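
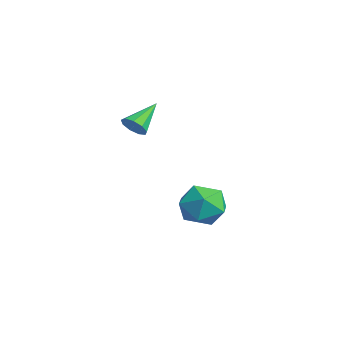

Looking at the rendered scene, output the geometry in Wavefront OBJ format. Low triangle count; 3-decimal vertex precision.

v 1.431 -0.748 -2.472
v 2.064 0.063 -2.044
v 2.316 -1.963 -1.476
v 2.949 -1.152 -1.048
v 1.868 -1.213 -0.785
v 1.321 -0.461 -1.4
v 3.059 -1.439 -2.12
v 2.512 -0.687 -2.735
v 3.071 -0.364 -1.826
v 2.334 -0.224 -1.001
v 2.046 -1.676 -2.519
v 1.309 -1.536 -1.694
v 2.219 -3.728 2.892
v 2.584 -3.851 3.351
v 1.541 -2.612 3.728
v 2.754 -3.566 3.109
v 2.673 -3.357 2.766
v 2.38 -3.321 2.481
v 2.011 -3.476 2.388
v 1.74 -3.748 2.531
v 1.692 -4.011 2.843
v 1.891 -4.141 3.177
v 2.243 -4.078 3.378
f 1 12 6
f 1 6 2
f 1 2 8
f 1 8 11
f 1 11 12
f 2 6 10
f 6 12 5
f 12 11 3
f 11 8 7
f 8 2 9
f 4 10 5
f 4 5 3
f 4 3 7
f 4 7 9
f 4 9 10
f 5 10 6
f 3 5 12
f 7 3 11
f 9 7 8
f 10 9 2
f 14 13 16
f 14 16 15
f 16 13 17
f 16 17 15
f 17 13 18
f 17 18 15
f 18 13 19
f 18 19 15
f 19 13 20
f 19 20 15
f 20 13 21
f 20 21 15
f 21 13 22
f 21 22 15
f 22 13 23
f 22 23 15
f 23 13 14
f 23 14 15



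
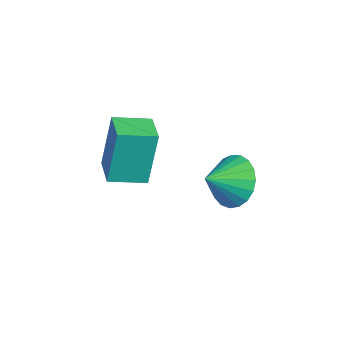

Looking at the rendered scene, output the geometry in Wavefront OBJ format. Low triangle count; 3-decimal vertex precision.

v -0.818 1.94 1.893
v -0.286 1.902 1.083
v -0.182 1.18 2.347
v -0.096 2.187 1.295
v -0.03 2.43 1.61
v -0.101 2.588 1.975
v -0.295 2.634 2.325
v -0.58 2.56 2.601
v -0.906 2.379 2.754
v -1.217 2.122 2.759
v -1.459 1.834 2.614
v -1.59 1.564 2.344
v -1.587 1.359 1.997
v -1.452 1.254 1.631
v -1.207 1.269 1.311
v -0.894 1.399 1.092
v -0.569 1.623 1.011
v -3.316 -2.335 0.819
v -3.347 -2.002 2.862
v -3.679 -1.145 0.619
v -3.71 -0.812 2.662
v -2.09 -1.968 0.778
v -2.121 -1.635 2.821
v -2.453 -0.778 0.578
v -2.484 -0.445 2.621
f 2 1 4
f 2 4 3
f 4 1 5
f 4 5 3
f 5 1 6
f 5 6 3
f 6 1 7
f 6 7 3
f 7 1 8
f 7 8 3
f 8 1 9
f 8 9 3
f 9 1 10
f 9 10 3
f 10 1 11
f 10 11 3
f 11 1 12
f 11 12 3
f 12 1 13
f 12 13 3
f 13 1 14
f 13 14 3
f 14 1 15
f 14 15 3
f 15 1 16
f 15 16 3
f 16 1 17
f 16 17 3
f 17 1 2
f 17 2 3
f 19 21 18
f 22 19 18
f 18 21 20
f 20 22 18
f 19 25 21
f 23 19 22
f 23 25 19
f 21 25 20
f 24 22 20
f 20 25 24
f 24 23 22
f 25 23 24



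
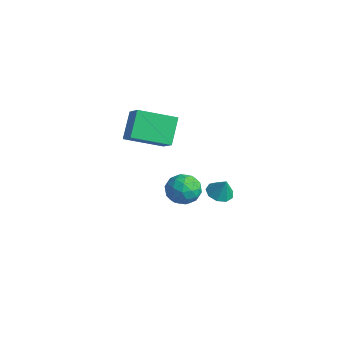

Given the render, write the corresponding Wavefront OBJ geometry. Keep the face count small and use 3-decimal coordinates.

v -3.762 -0.182 -3.632
v -3.197 0.153 -2.825
v -2.943 -1.653 -3.595
v -2.378 -1.318 -2.788
v -3.393 -1.512 -2.667
v -3.899 -0.603 -2.69
v -2.241 -0.897 -3.73
v -2.747 0.012 -3.753
v -2.256 -0.289 -2.886
v -2.968 -0.669 -2.229
v -3.172 -0.831 -4.191
v -3.884 -1.211 -3.534
v -3.551 0.115 -3.232
v -2.589 -1.615 -3.188
v -3.186 -1.729 -3.117
v -2.853 -1.532 -2.643
v -3.964 -0.329 -3.152
v -3.632 -0.132 -2.678
v -3.747 -1.111 -2.585
v -2.508 -1.368 -3.742
v -2.176 -1.171 -3.268
v -3.287 0.032 -3.777
v -2.954 0.229 -3.303
v -2.393 -0.389 -3.835
v -2.666 0.052 -2.793
v -2.185 -0.813 -2.771
v -2.104 -0.566 -3.325
v -2.402 -0.031 -3.339
v -3.085 -0.171 -2.407
v -2.603 -1.036 -2.385
v -3.2 -1.15 -2.314
v -3.498 -0.616 -2.327
v -2.532 -0.431 -2.443
v -3.537 -0.464 -4.035
v -3.055 -1.329 -4.013
v -2.642 -0.884 -4.093
v -2.94 -0.35 -4.106
v -3.955 -0.687 -3.649
v -3.474 -1.552 -3.627
v -3.738 -1.469 -3.081
v -4.036 -0.934 -3.095
v -3.608 -1.069 -3.977
v -3.231 -4.366 2.157
v -3.98 -3.439 3.426
v -2.22 -2.581 1.451
v -2.968 -1.654 2.72
v -2.072 -4.666 3.06
v -2.82 -3.739 4.329
v -1.06 -2.881 2.354
v -1.809 -1.954 3.623
v 0.089 -0.713 -1.476
v 0.658 -0.309 -1.75
v 0.511 -0.607 -0.444
v 0.269 0 -1.623
v -0.205 -0.025 -1.427
v -0.541 -0.372 -1.254
v -0.582 -0.879 -1.185
v -0.309 -1.308 -1.252
v 0.15 -1.459 -1.424
v 0.581 -1.261 -1.62
v 0.782 -0.807 -1.749
f 1 38 17
f 38 12 41
f 17 41 6
f 38 41 17
f 1 17 13
f 17 6 18
f 13 18 2
f 17 18 13
f 1 13 22
f 13 2 23
f 22 23 8
f 13 23 22
f 1 22 34
f 22 8 37
f 34 37 11
f 22 37 34
f 1 34 38
f 34 11 42
f 38 42 12
f 34 42 38
f 2 18 29
f 18 6 32
f 29 32 10
f 18 32 29
f 6 41 19
f 41 12 40
f 19 40 5
f 41 40 19
f 12 42 39
f 42 11 35
f 39 35 3
f 42 35 39
f 11 37 36
f 37 8 24
f 36 24 7
f 37 24 36
f 8 23 28
f 23 2 25
f 28 25 9
f 23 25 28
f 4 30 16
f 30 10 31
f 16 31 5
f 30 31 16
f 4 16 14
f 16 5 15
f 14 15 3
f 16 15 14
f 4 14 21
f 14 3 20
f 21 20 7
f 14 20 21
f 4 21 26
f 21 7 27
f 26 27 9
f 21 27 26
f 4 26 30
f 26 9 33
f 30 33 10
f 26 33 30
f 5 31 19
f 31 10 32
f 19 32 6
f 31 32 19
f 3 15 39
f 15 5 40
f 39 40 12
f 15 40 39
f 7 20 36
f 20 3 35
f 36 35 11
f 20 35 36
f 9 27 28
f 27 7 24
f 28 24 8
f 27 24 28
f 10 33 29
f 33 9 25
f 29 25 2
f 33 25 29
f 44 46 43
f 47 44 43
f 43 46 45
f 45 47 43
f 44 50 46
f 48 44 47
f 48 50 44
f 46 50 45
f 49 47 45
f 45 50 49
f 49 48 47
f 50 48 49
f 52 51 54
f 52 54 53
f 54 51 55
f 54 55 53
f 55 51 56
f 55 56 53
f 56 51 57
f 56 57 53
f 57 51 58
f 57 58 53
f 58 51 59
f 58 59 53
f 59 51 60
f 59 60 53
f 60 51 61
f 60 61 53
f 61 51 52
f 61 52 53



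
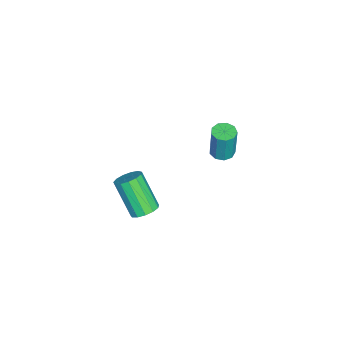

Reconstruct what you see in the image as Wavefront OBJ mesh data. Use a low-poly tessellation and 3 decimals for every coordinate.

v 3.052 0.686 1.711
v 3.374 1.151 2.124
v 2.669 0.219 3.722
v 2.348 -0.246 3.309
v 3.015 1.297 2.051
v 2.31 0.365 3.649
v 2.668 1.249 1.87
v 1.963 0.317 3.468
v 2.443 1.022 1.638
v 1.738 0.09 3.236
v 2.411 0.689 1.43
v 1.707 -0.244 3.028
v 2.583 0.355 1.311
v 1.879 -0.578 2.909
v 2.905 0.126 1.319
v 2.2 -0.807 2.917
v 3.273 0.075 1.451
v 2.568 -0.858 3.049
v 3.571 0.218 1.666
v 2.866 -0.715 3.264
v 3.704 0.51 1.895
v 2.999 -0.423 3.494
v 3.631 0.858 2.066
v 2.926 -0.075 3.664
v -3.425 3.01 -0.105
v -2.833 3.216 -0.167
v -2.683 3.316 1.624
v -3.275 3.11 1.685
v -3.105 3.55 -0.162
v -2.955 3.65 1.629
v -3.527 3.631 -0.132
v -3.378 3.731 1.659
v -3.902 3.422 -0.089
v -3.752 3.521 1.702
v -4.053 3.02 -0.054
v -3.903 3.119 1.737
v -3.91 2.613 -0.043
v -3.76 2.713 1.748
v -3.54 2.392 -0.061
v -3.391 2.492 1.73
v -3.117 2.461 -0.101
v -2.967 2.56 1.69
v -2.837 2.786 -0.142
v -2.687 2.886 1.649
f 2 1 5
f 2 5 3
f 3 5 6
f 3 6 4
f 5 1 7
f 5 7 6
f 6 7 8
f 6 8 4
f 7 1 9
f 7 9 8
f 8 9 10
f 8 10 4
f 9 1 11
f 9 11 10
f 10 11 12
f 10 12 4
f 11 1 13
f 11 13 12
f 12 13 14
f 12 14 4
f 13 1 15
f 13 15 14
f 14 15 16
f 14 16 4
f 15 1 17
f 15 17 16
f 16 17 18
f 16 18 4
f 17 1 19
f 17 19 18
f 18 19 20
f 18 20 4
f 19 1 21
f 19 21 20
f 20 21 22
f 20 22 4
f 21 1 23
f 21 23 22
f 22 23 24
f 22 24 4
f 23 1 2
f 23 2 24
f 24 2 3
f 24 3 4
f 26 25 29
f 26 29 27
f 27 29 30
f 27 30 28
f 29 25 31
f 29 31 30
f 30 31 32
f 30 32 28
f 31 25 33
f 31 33 32
f 32 33 34
f 32 34 28
f 33 25 35
f 33 35 34
f 34 35 36
f 34 36 28
f 35 25 37
f 35 37 36
f 36 37 38
f 36 38 28
f 37 25 39
f 37 39 38
f 38 39 40
f 38 40 28
f 39 25 41
f 39 41 40
f 40 41 42
f 40 42 28
f 41 25 43
f 41 43 42
f 42 43 44
f 42 44 28
f 43 25 26
f 43 26 44
f 44 26 27
f 44 27 28



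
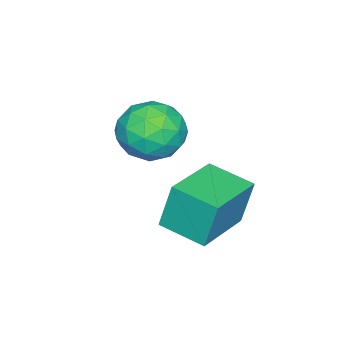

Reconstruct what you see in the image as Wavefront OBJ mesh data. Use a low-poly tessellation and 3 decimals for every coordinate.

v 0.189 0.237 0.275
v 0.806 0.521 -0.569
v 1.614 -0.321 1.129
v 2.231 -0.037 0.285
v 1.755 0.726 0.889
v 0.875 1.071 0.361
v 1.545 -0.871 0.199
v 0.665 -0.526 -0.329
v 1.644 -0.164 -0.616
v 1.774 0.823 -0.189
v 0.646 -0.623 0.749
v 0.776 0.364 1.176
v 0.373 0.428 -0.222
v 2.047 -0.228 0.782
v 1.768 0.221 1.137
v 2.131 0.388 0.641
v 0.413 0.751 0.325
v 0.776 0.918 -0.171
v 1.334 1.038 0.686
v 1.644 -0.718 0.731
v 2.007 -0.551 0.235
v 0.289 -0.188 -0.081
v 0.652 -0.021 -0.577
v 1.086 -0.838 -0.126
v 1.228 0.192 -0.746
v 2.065 -0.136 -0.243
v 1.662 -0.626 -0.294
v 1.145 -0.423 -0.605
v 1.304 0.772 -0.495
v 2.142 0.445 0.008
v 1.862 0.893 0.363
v 1.345 1.095 0.052
v 1.797 0.37 -0.522
v 0.278 -0.245 0.552
v 1.116 -0.572 1.055
v 1.075 -0.895 0.508
v 0.558 -0.693 0.197
v 0.355 0.336 0.803
v 1.192 0.008 1.306
v 1.275 0.623 1.165
v 0.758 0.826 0.854
v 0.623 -0.17 1.082
v 2.035 1.94 -1.432
v 1.837 2.224 0.048
v 2.157 3.352 -1.687
v 1.959 3.636 -0.208
v 3.961 1.824 -1.152
v 3.763 2.108 0.327
v 4.083 3.236 -1.408
v 3.885 3.52 0.072
f 1 38 17
f 38 12 41
f 17 41 6
f 38 41 17
f 1 17 13
f 17 6 18
f 13 18 2
f 17 18 13
f 1 13 22
f 13 2 23
f 22 23 8
f 13 23 22
f 1 22 34
f 22 8 37
f 34 37 11
f 22 37 34
f 1 34 38
f 34 11 42
f 38 42 12
f 34 42 38
f 2 18 29
f 18 6 32
f 29 32 10
f 18 32 29
f 6 41 19
f 41 12 40
f 19 40 5
f 41 40 19
f 12 42 39
f 42 11 35
f 39 35 3
f 42 35 39
f 11 37 36
f 37 8 24
f 36 24 7
f 37 24 36
f 8 23 28
f 23 2 25
f 28 25 9
f 23 25 28
f 4 30 16
f 30 10 31
f 16 31 5
f 30 31 16
f 4 16 14
f 16 5 15
f 14 15 3
f 16 15 14
f 4 14 21
f 14 3 20
f 21 20 7
f 14 20 21
f 4 21 26
f 21 7 27
f 26 27 9
f 21 27 26
f 4 26 30
f 26 9 33
f 30 33 10
f 26 33 30
f 5 31 19
f 31 10 32
f 19 32 6
f 31 32 19
f 3 15 39
f 15 5 40
f 39 40 12
f 15 40 39
f 7 20 36
f 20 3 35
f 36 35 11
f 20 35 36
f 9 27 28
f 27 7 24
f 28 24 8
f 27 24 28
f 10 33 29
f 33 9 25
f 29 25 2
f 33 25 29
f 44 46 43
f 47 44 43
f 43 46 45
f 45 47 43
f 44 50 46
f 48 44 47
f 48 50 44
f 46 50 45
f 49 47 45
f 45 50 49
f 49 48 47
f 50 48 49



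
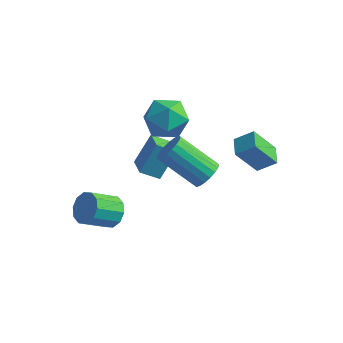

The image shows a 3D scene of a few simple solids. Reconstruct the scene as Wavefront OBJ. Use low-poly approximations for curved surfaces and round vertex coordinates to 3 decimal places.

v 2.609 3.12 -0.33
v 1.849 2.509 1.001
v 2.131 3.956 -0.219
v 1.371 3.345 1.112
v 3.369 3.475 0.268
v 2.609 2.864 1.599
v 2.891 4.311 0.379
v 2.131 3.7 1.71
v -1.599 2.68 2.642
v -0.797 2.605 3.412
v -1.283 0.975 2.148
v -0.481 0.9 2.918
v -1.548 0.976 3.23
v -1.743 2.03 3.536
v -0.337 1.55 2.024
v -0.532 2.604 2.33
v -0.017 1.907 3.03
v -0.766 1.552 3.776
v -1.314 2.028 1.784
v -2.063 1.673 2.53
v -1.792 2.075 -1.307
v -2.542 1.653 -0.819
v -1.447 2.963 -0.009
v -2.198 2.541 0.479
v -1.022 1.179 -0.899
v -1.773 0.757 -0.411
v -0.678 2.067 0.399
v -1.428 1.645 0.887
v 1.684 0.249 1.495
v 2.068 -0.21 1.914
v 0.4 -0.427 3.204
v 0.016 0.031 2.785
v 2.132 0.08 2.046
v 0.464 -0.137 3.336
v 2.108 0.403 2.069
v 0.44 0.186 3.359
v 2 0.695 1.978
v 0.332 0.478 3.268
v 1.829 0.9 1.792
v 0.161 0.682 3.082
v 1.629 0.975 1.546
v -0.039 0.758 2.837
v 1.441 0.906 1.291
v -0.227 0.689 2.582
v 1.3 0.707 1.076
v -0.368 0.49 2.366
v 1.236 0.417 0.944
v -0.432 0.2 2.234
v 1.26 0.094 0.921
v -0.408 -0.123 2.211
v 1.368 -0.198 1.012
v -0.3 -0.415 2.302
v 1.539 -0.402 1.198
v -0.129 -0.62 2.488
v 1.739 -0.478 1.443
v 0.071 -0.695 2.734
v 1.927 -0.409 1.698
v 0.259 -0.626 2.989
v -2.088 -1.117 -1.665
v -1.427 -1.568 -1.64
v -2.131 -2.553 -0.789
v -2.792 -2.103 -0.815
v -1.411 -1.251 -1.26
v -2.115 -2.236 -0.409
v -1.654 -0.884 -1.035
v -2.358 -1.869 -0.185
v -2.062 -0.605 -1.051
v -2.766 -1.591 -0.2
v -2.48 -0.523 -1.302
v -3.185 -1.508 -0.451
v -2.749 -0.667 -1.691
v -3.453 -1.652 -0.84
v -2.765 -0.984 -2.071
v -3.469 -1.969 -1.22
v -2.522 -1.351 -2.295
v -3.226 -2.336 -1.445
v -2.114 -1.629 -2.28
v -2.818 -2.615 -1.429
v -1.695 -1.712 -2.029
v -2.4 -2.697 -1.178
f 2 4 1
f 5 2 1
f 1 4 3
f 3 5 1
f 2 8 4
f 6 2 5
f 6 8 2
f 4 8 3
f 7 5 3
f 3 8 7
f 7 6 5
f 8 6 7
f 9 20 14
f 9 14 10
f 9 10 16
f 9 16 19
f 9 19 20
f 10 14 18
f 14 20 13
f 20 19 11
f 19 16 15
f 16 10 17
f 12 18 13
f 12 13 11
f 12 11 15
f 12 15 17
f 12 17 18
f 13 18 14
f 11 13 20
f 15 11 19
f 17 15 16
f 18 17 10
f 22 24 21
f 25 22 21
f 21 24 23
f 23 25 21
f 22 28 24
f 26 22 25
f 26 28 22
f 24 28 23
f 27 25 23
f 23 28 27
f 27 26 25
f 28 26 27
f 30 29 33
f 30 33 31
f 31 33 34
f 31 34 32
f 33 29 35
f 33 35 34
f 34 35 36
f 34 36 32
f 35 29 37
f 35 37 36
f 36 37 38
f 36 38 32
f 37 29 39
f 37 39 38
f 38 39 40
f 38 40 32
f 39 29 41
f 39 41 40
f 40 41 42
f 40 42 32
f 41 29 43
f 41 43 42
f 42 43 44
f 42 44 32
f 43 29 45
f 43 45 44
f 44 45 46
f 44 46 32
f 45 29 47
f 45 47 46
f 46 47 48
f 46 48 32
f 47 29 49
f 47 49 48
f 48 49 50
f 48 50 32
f 49 29 51
f 49 51 50
f 50 51 52
f 50 52 32
f 51 29 53
f 51 53 52
f 52 53 54
f 52 54 32
f 53 29 55
f 53 55 54
f 54 55 56
f 54 56 32
f 55 29 57
f 55 57 56
f 56 57 58
f 56 58 32
f 57 29 30
f 57 30 58
f 58 30 31
f 58 31 32
f 60 59 63
f 60 63 61
f 61 63 64
f 61 64 62
f 63 59 65
f 63 65 64
f 64 65 66
f 64 66 62
f 65 59 67
f 65 67 66
f 66 67 68
f 66 68 62
f 67 59 69
f 67 69 68
f 68 69 70
f 68 70 62
f 69 59 71
f 69 71 70
f 70 71 72
f 70 72 62
f 71 59 73
f 71 73 72
f 72 73 74
f 72 74 62
f 73 59 75
f 73 75 74
f 74 75 76
f 74 76 62
f 75 59 77
f 75 77 76
f 76 77 78
f 76 78 62
f 77 59 79
f 77 79 78
f 78 79 80
f 78 80 62
f 79 59 60
f 79 60 80
f 80 60 61
f 80 61 62



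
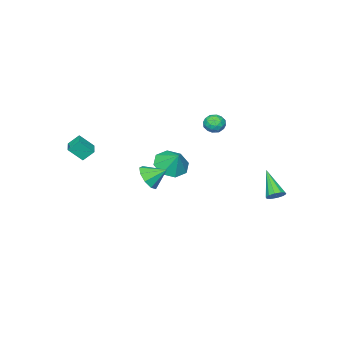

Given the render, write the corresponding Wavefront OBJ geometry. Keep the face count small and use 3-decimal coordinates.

v -3.69 4.516 -2.623
v -3.152 4.466 -2.411
v -4.31 3.244 -1.357
v -3.319 4.727 -2.23
v -3.627 4.907 -2.2
v -3.959 4.939 -2.331
v -4.188 4.809 -2.574
v -4.227 4.567 -2.836
v -4.06 4.306 -3.017
v -3.752 4.125 -3.047
v -3.42 4.094 -2.916
v -3.191 4.224 -2.673
v 2.551 -3.06 0.827
v 3.121 -3.613 1.631
v 3.203 -2.369 0.84
v 3.773 -2.922 1.644
v 3.007 -3.478 0.216
v 3.577 -4.031 1.02
v 3.659 -2.787 0.229
v 4.229 -3.34 1.033
v -3.559 -3.234 -2.996
v -2.585 -3.68 -2.857
v -3.341 -2.426 -1.924
v -2.563 -3.022 -3.357
v -3.124 -2.488 -3.645
v -3.94 -2.39 -3.554
v -4.532 -2.787 -3.135
v -4.554 -3.445 -2.636
v -3.993 -3.979 -2.347
v -3.177 -4.077 -2.439
v -3.109 1.117 1.473
v -2.44 1.048 1.478
v -3.18 0.492 2.362
v -2.511 0.423 2.367
v -2.788 1.019 2.509
v -2.745 1.405 1.96
v -2.875 0.135 1.88
v -2.832 0.521 1.331
v -2.295 0.441 1.729
v -2.242 0.987 2.118
v -3.378 0.553 1.722
v -3.325 1.099 2.111
v -2.768 1.137 1.398
v -2.852 0.403 2.442
v -3.015 0.753 2.526
v -2.621 0.712 2.529
v -2.947 1.347 1.681
v -2.554 1.307 1.684
v -2.759 1.29 2.29
v -3.066 0.233 2.156
v -2.673 0.193 2.159
v -2.999 0.828 1.311
v -2.605 0.787 1.314
v -2.861 0.25 1.55
v -2.29 0.74 1.548
v -2.332 0.372 2.071
v -2.546 0.203 1.785
v -2.52 0.43 1.462
v -2.258 1.061 1.777
v -2.3 0.694 2.299
v -2.463 1.044 2.383
v -2.437 1.271 2.06
v -2.173 0.704 1.924
v -3.32 0.846 1.541
v -3.362 0.479 2.063
v -3.183 0.269 1.78
v -3.157 0.496 1.457
v -3.288 1.168 1.769
v -3.33 0.8 2.292
v -3.1 1.11 2.378
v -3.074 1.337 2.055
v -3.447 0.836 1.916
v 2.878 1.353 0.165
v 3.324 1.996 -0.168
v 2.262 2.107 0.795
v 2.856 1.888 -0.496
v 2.399 1.529 -0.515
v 2.165 1.089 -0.216
v 2.266 0.772 0.261
v 2.652 0.727 0.693
v 3.145 0.975 0.878
v 3.512 1.4 0.729
v 3.583 1.803 0.316
f 2 1 4
f 2 4 3
f 4 1 5
f 4 5 3
f 5 1 6
f 5 6 3
f 6 1 7
f 6 7 3
f 7 1 8
f 7 8 3
f 8 1 9
f 8 9 3
f 9 1 10
f 9 10 3
f 10 1 11
f 10 11 3
f 11 1 12
f 11 12 3
f 12 1 2
f 12 2 3
f 14 16 13
f 17 14 13
f 13 16 15
f 15 17 13
f 14 20 16
f 18 14 17
f 18 20 14
f 16 20 15
f 19 17 15
f 15 20 19
f 19 18 17
f 20 18 19
f 22 21 24
f 22 24 23
f 24 21 25
f 24 25 23
f 25 21 26
f 25 26 23
f 26 21 27
f 26 27 23
f 27 21 28
f 27 28 23
f 28 21 29
f 28 29 23
f 29 21 30
f 29 30 23
f 30 21 22
f 30 22 23
f 31 68 47
f 68 42 71
f 47 71 36
f 68 71 47
f 31 47 43
f 47 36 48
f 43 48 32
f 47 48 43
f 31 43 52
f 43 32 53
f 52 53 38
f 43 53 52
f 31 52 64
f 52 38 67
f 64 67 41
f 52 67 64
f 31 64 68
f 64 41 72
f 68 72 42
f 64 72 68
f 32 48 59
f 48 36 62
f 59 62 40
f 48 62 59
f 36 71 49
f 71 42 70
f 49 70 35
f 71 70 49
f 42 72 69
f 72 41 65
f 69 65 33
f 72 65 69
f 41 67 66
f 67 38 54
f 66 54 37
f 67 54 66
f 38 53 58
f 53 32 55
f 58 55 39
f 53 55 58
f 34 60 46
f 60 40 61
f 46 61 35
f 60 61 46
f 34 46 44
f 46 35 45
f 44 45 33
f 46 45 44
f 34 44 51
f 44 33 50
f 51 50 37
f 44 50 51
f 34 51 56
f 51 37 57
f 56 57 39
f 51 57 56
f 34 56 60
f 56 39 63
f 60 63 40
f 56 63 60
f 35 61 49
f 61 40 62
f 49 62 36
f 61 62 49
f 33 45 69
f 45 35 70
f 69 70 42
f 45 70 69
f 37 50 66
f 50 33 65
f 66 65 41
f 50 65 66
f 39 57 58
f 57 37 54
f 58 54 38
f 57 54 58
f 40 63 59
f 63 39 55
f 59 55 32
f 63 55 59
f 74 73 76
f 74 76 75
f 76 73 77
f 76 77 75
f 77 73 78
f 77 78 75
f 78 73 79
f 78 79 75
f 79 73 80
f 79 80 75
f 80 73 81
f 80 81 75
f 81 73 82
f 81 82 75
f 82 73 83
f 82 83 75
f 83 73 74
f 83 74 75



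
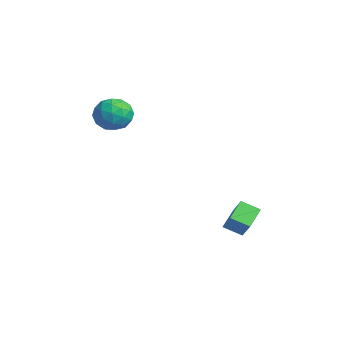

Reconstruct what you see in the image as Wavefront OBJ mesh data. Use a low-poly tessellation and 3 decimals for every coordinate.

v -1.43 -2.261 3.668
v -0.337 -2.036 3.812
v -1.063 -4.044 3.668
v 0.03 -3.819 3.812
v -0.701 -3.615 4.643
v -0.928 -2.513 4.643
v -0.472 -3.567 2.837
v -0.699 -2.465 2.837
v 0.255 -2.843 3.299
v 0.113 -2.873 4.415
v -1.513 -3.207 3.065
v -1.655 -3.237 4.181
v -0.916 -1.992 3.74
v -0.484 -4.088 3.74
v -0.914 -3.968 4.228
v -0.272 -3.836 4.313
v -1.263 -2.272 4.228
v -0.621 -2.14 4.313
v -0.835 -3.068 4.801
v -0.779 -3.94 3.167
v -0.137 -3.808 3.252
v -1.128 -2.244 3.167
v -0.486 -2.112 3.252
v -0.565 -3.012 2.679
v 0.075 -2.334 3.523
v 0.29 -3.382 3.523
v -0.005 -3.234 2.95
v -0.138 -2.587 2.95
v -0.009 -2.351 4.179
v 0.207 -3.4 4.179
v -0.223 -3.279 4.667
v -0.356 -2.632 4.667
v 0.339 -2.826 3.878
v -1.607 -2.68 3.301
v -1.391 -3.729 3.301
v -1.044 -3.448 2.813
v -1.177 -2.801 2.813
v -1.69 -2.698 3.957
v -1.475 -3.746 3.957
v -1.262 -3.493 4.53
v -1.395 -2.846 4.53
v -1.739 -3.254 3.602
v 3.588 1.273 -3.209
v 4.512 1.288 -2.157
v 2.79 2.195 -2.521
v 3.714 2.209 -1.469
v 4.146 2.131 -3.711
v 5.07 2.145 -2.659
v 3.348 3.052 -3.023
v 4.272 3.067 -1.971
f 1 38 17
f 38 12 41
f 17 41 6
f 38 41 17
f 1 17 13
f 17 6 18
f 13 18 2
f 17 18 13
f 1 13 22
f 13 2 23
f 22 23 8
f 13 23 22
f 1 22 34
f 22 8 37
f 34 37 11
f 22 37 34
f 1 34 38
f 34 11 42
f 38 42 12
f 34 42 38
f 2 18 29
f 18 6 32
f 29 32 10
f 18 32 29
f 6 41 19
f 41 12 40
f 19 40 5
f 41 40 19
f 12 42 39
f 42 11 35
f 39 35 3
f 42 35 39
f 11 37 36
f 37 8 24
f 36 24 7
f 37 24 36
f 8 23 28
f 23 2 25
f 28 25 9
f 23 25 28
f 4 30 16
f 30 10 31
f 16 31 5
f 30 31 16
f 4 16 14
f 16 5 15
f 14 15 3
f 16 15 14
f 4 14 21
f 14 3 20
f 21 20 7
f 14 20 21
f 4 21 26
f 21 7 27
f 26 27 9
f 21 27 26
f 4 26 30
f 26 9 33
f 30 33 10
f 26 33 30
f 5 31 19
f 31 10 32
f 19 32 6
f 31 32 19
f 3 15 39
f 15 5 40
f 39 40 12
f 15 40 39
f 7 20 36
f 20 3 35
f 36 35 11
f 20 35 36
f 9 27 28
f 27 7 24
f 28 24 8
f 27 24 28
f 10 33 29
f 33 9 25
f 29 25 2
f 33 25 29
f 44 46 43
f 47 44 43
f 43 46 45
f 45 47 43
f 44 50 46
f 48 44 47
f 48 50 44
f 46 50 45
f 49 47 45
f 45 50 49
f 49 48 47
f 50 48 49



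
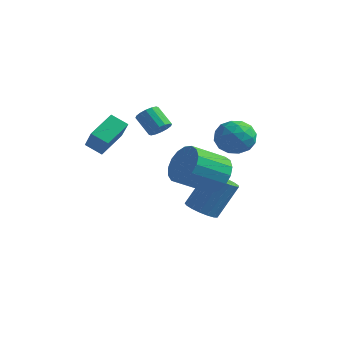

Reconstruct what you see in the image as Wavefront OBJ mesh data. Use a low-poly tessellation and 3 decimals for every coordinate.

v -2.944 -2.265 1.617
v -3.745 -2.451 2.094
v -2.849 -0.866 2.324
v -3.649 -1.053 2.8
v -2.131 -2.887 2.74
v -2.931 -3.074 3.216
v -2.035 -1.489 3.446
v -2.836 -1.675 3.923
v 1.144 -0.372 -1.576
v 1.807 -0.885 -1.519
v 2.358 0.019 0.213
v 1.696 0.532 0.156
v 1.946 -0.571 -1.727
v 2.498 0.333 0.005
v 1.902 -0.211 -1.901
v 2.453 0.693 -0.169
v 1.684 0.112 -2
v 2.235 1.016 -0.268
v 1.343 0.324 -2.002
v 1.894 1.228 -0.271
v 0.956 0.377 -1.907
v 1.507 1.281 -0.175
v 0.612 0.258 -1.735
v 1.163 1.162 -0.003
v 0.39 -0.005 -1.527
v 0.941 0.899 0.205
v 0.341 -0.353 -1.331
v 0.892 0.552 0.401
v 0.476 -0.704 -1.19
v 1.027 0.2 0.542
v 0.764 -0.98 -1.138
v 1.316 -0.076 0.594
v 1.14 -1.116 -1.186
v 1.691 -0.212 0.546
v 1.516 -1.082 -1.324
v 2.067 -0.178 0.408
v 2.596 1.448 3.416
v 3.072 1.037 2.612
v 1.248 0.563 3.068
v 1.724 0.152 2.264
v 2.022 -0.086 3.21
v 2.855 0.461 3.425
v 1.465 1.139 2.255
v 2.298 1.686 2.47
v 2.373 0.847 1.895
v 2.717 0.09 2.485
v 1.603 1.51 3.195
v 1.947 0.753 3.785
v 2.953 1.32 3.044
v 1.367 0.28 2.636
v 1.542 0.14 3.192
v 1.822 -0.101 2.719
v 2.825 0.981 3.522
v 3.105 0.74 3.05
v 2.488 0.08 3.402
v 1.215 0.86 2.63
v 1.495 0.619 2.158
v 2.498 1.701 2.961
v 2.778 1.46 2.488
v 1.832 1.52 2.278
v 2.822 0.967 2.151
v 2.029 0.447 1.946
v 1.876 1.027 1.94
v 2.366 1.348 2.067
v 3.024 0.522 2.498
v 2.231 0.002 2.293
v 2.406 -0.138 2.849
v 2.896 0.183 2.975
v 2.613 0.41 2.076
v 2.089 1.598 3.387
v 1.296 1.078 3.182
v 1.424 1.417 2.705
v 1.914 1.738 2.831
v 2.291 1.153 3.734
v 1.498 0.633 3.529
v 1.954 0.252 3.613
v 2.444 0.573 3.74
v 1.707 1.19 3.604
v 2.78 -1.661 1.592
v 3.719 -2.022 1.923
v 2.86 -3.38 2.88
v 1.92 -3.019 2.548
v 3.586 -1.687 2.279
v 2.727 -3.044 3.236
v 3.268 -1.345 2.478
v 2.408 -2.703 3.435
v 2.838 -1.076 2.474
v 1.978 -2.434 3.43
v 2.394 -0.941 2.267
v 1.535 -2.299 3.224
v 2.039 -0.971 1.906
v 1.18 -2.329 2.863
v 1.854 -1.159 1.473
v 0.995 -2.517 2.43
v 1.881 -1.462 1.067
v 1.021 -2.82 2.024
v 2.113 -1.811 0.781
v 1.254 -3.168 1.738
v 2.499 -2.125 0.681
v 1.639 -3.483 1.638
v 2.948 -2.333 0.789
v 2.089 -3.691 1.746
v 3.359 -2.387 1.082
v 2.5 -3.745 2.038
v 3.638 -2.275 1.491
v 2.778 -3.633 2.448
v -2.456 1.658 1.911
v -2.106 2.085 2.193
v -3.014 2.288 3.012
v -3.364 1.862 2.729
v -2.27 2.247 1.97
v -3.179 2.45 2.789
v -2.485 2.251 1.731
v -3.393 2.454 2.55
v -2.691 2.096 1.54
v -3.6 2.3 2.359
v -2.835 1.824 1.449
v -3.743 2.028 2.268
v -2.876 1.508 1.481
v -3.785 1.711 2.3
v -2.806 1.232 1.628
v -3.714 1.435 2.447
v -2.641 1.07 1.851
v -3.55 1.273 2.67
v -2.427 1.066 2.09
v -3.335 1.269 2.909
v -2.22 1.22 2.281
v -3.129 1.424 3.1
v -2.077 1.492 2.372
v -2.985 1.696 3.191
v -2.035 1.809 2.34
v -2.944 2.012 3.159
f 2 4 1
f 5 2 1
f 1 4 3
f 3 5 1
f 2 8 4
f 6 2 5
f 6 8 2
f 4 8 3
f 7 5 3
f 3 8 7
f 7 6 5
f 8 6 7
f 10 9 13
f 10 13 11
f 11 13 14
f 11 14 12
f 13 9 15
f 13 15 14
f 14 15 16
f 14 16 12
f 15 9 17
f 15 17 16
f 16 17 18
f 16 18 12
f 17 9 19
f 17 19 18
f 18 19 20
f 18 20 12
f 19 9 21
f 19 21 20
f 20 21 22
f 20 22 12
f 21 9 23
f 21 23 22
f 22 23 24
f 22 24 12
f 23 9 25
f 23 25 24
f 24 25 26
f 24 26 12
f 25 9 27
f 25 27 26
f 26 27 28
f 26 28 12
f 27 9 29
f 27 29 28
f 28 29 30
f 28 30 12
f 29 9 31
f 29 31 30
f 30 31 32
f 30 32 12
f 31 9 33
f 31 33 32
f 32 33 34
f 32 34 12
f 33 9 35
f 33 35 34
f 34 35 36
f 34 36 12
f 35 9 10
f 35 10 36
f 36 10 11
f 36 11 12
f 37 74 53
f 74 48 77
f 53 77 42
f 74 77 53
f 37 53 49
f 53 42 54
f 49 54 38
f 53 54 49
f 37 49 58
f 49 38 59
f 58 59 44
f 49 59 58
f 37 58 70
f 58 44 73
f 70 73 47
f 58 73 70
f 37 70 74
f 70 47 78
f 74 78 48
f 70 78 74
f 38 54 65
f 54 42 68
f 65 68 46
f 54 68 65
f 42 77 55
f 77 48 76
f 55 76 41
f 77 76 55
f 48 78 75
f 78 47 71
f 75 71 39
f 78 71 75
f 47 73 72
f 73 44 60
f 72 60 43
f 73 60 72
f 44 59 64
f 59 38 61
f 64 61 45
f 59 61 64
f 40 66 52
f 66 46 67
f 52 67 41
f 66 67 52
f 40 52 50
f 52 41 51
f 50 51 39
f 52 51 50
f 40 50 57
f 50 39 56
f 57 56 43
f 50 56 57
f 40 57 62
f 57 43 63
f 62 63 45
f 57 63 62
f 40 62 66
f 62 45 69
f 66 69 46
f 62 69 66
f 41 67 55
f 67 46 68
f 55 68 42
f 67 68 55
f 39 51 75
f 51 41 76
f 75 76 48
f 51 76 75
f 43 56 72
f 56 39 71
f 72 71 47
f 56 71 72
f 45 63 64
f 63 43 60
f 64 60 44
f 63 60 64
f 46 69 65
f 69 45 61
f 65 61 38
f 69 61 65
f 80 79 83
f 80 83 81
f 81 83 84
f 81 84 82
f 83 79 85
f 83 85 84
f 84 85 86
f 84 86 82
f 85 79 87
f 85 87 86
f 86 87 88
f 86 88 82
f 87 79 89
f 87 89 88
f 88 89 90
f 88 90 82
f 89 79 91
f 89 91 90
f 90 91 92
f 90 92 82
f 91 79 93
f 91 93 92
f 92 93 94
f 92 94 82
f 93 79 95
f 93 95 94
f 94 95 96
f 94 96 82
f 95 79 97
f 95 97 96
f 96 97 98
f 96 98 82
f 97 79 99
f 97 99 98
f 98 99 100
f 98 100 82
f 99 79 101
f 99 101 100
f 100 101 102
f 100 102 82
f 101 79 103
f 101 103 102
f 102 103 104
f 102 104 82
f 103 79 105
f 103 105 104
f 104 105 106
f 104 106 82
f 105 79 80
f 105 80 106
f 106 80 81
f 106 81 82
f 108 107 111
f 108 111 109
f 109 111 112
f 109 112 110
f 111 107 113
f 111 113 112
f 112 113 114
f 112 114 110
f 113 107 115
f 113 115 114
f 114 115 116
f 114 116 110
f 115 107 117
f 115 117 116
f 116 117 118
f 116 118 110
f 117 107 119
f 117 119 118
f 118 119 120
f 118 120 110
f 119 107 121
f 119 121 120
f 120 121 122
f 120 122 110
f 121 107 123
f 121 123 122
f 122 123 124
f 122 124 110
f 123 107 125
f 123 125 124
f 124 125 126
f 124 126 110
f 125 107 127
f 125 127 126
f 126 127 128
f 126 128 110
f 127 107 129
f 127 129 128
f 128 129 130
f 128 130 110
f 129 107 131
f 129 131 130
f 130 131 132
f 130 132 110
f 131 107 108
f 131 108 132
f 132 108 109
f 132 109 110



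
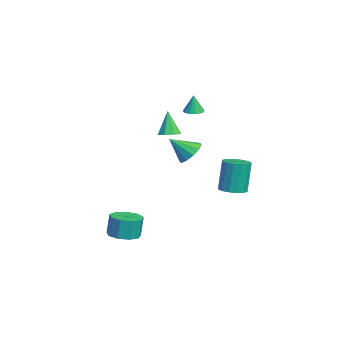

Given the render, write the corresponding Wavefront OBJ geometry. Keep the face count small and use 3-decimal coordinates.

v 0.638 0.332 0.532
v 1.504 0.381 0.685
v 0.522 -0.792 1.548
v 1.253 0.718 1.03
v 0.767 0.908 1.185
v 0.232 0.878 1.09
v -0.147 0.64 0.782
v -0.227 0.284 0.379
v 0.024 -0.054 0.034
v 0.51 -0.244 -0.121
v 1.044 -0.214 -0.026
v 1.424 0.025 0.282
v 3.444 -3.492 -4.143
v 4.266 -3.869 -4.039
v 4.178 -3.705 -2.752
v 3.356 -3.328 -2.857
v 4.322 -3.254 -4.114
v 4.234 -3.089 -2.827
v 3.967 -2.75 -4.202
v 3.879 -2.585 -2.916
v 3.368 -2.594 -4.263
v 3.28 -2.429 -2.977
v 2.804 -2.858 -4.268
v 2.716 -2.693 -2.982
v 2.54 -3.419 -4.215
v 2.452 -3.254 -2.928
v 2.699 -4.014 -4.127
v 2.611 -3.85 -2.841
v 3.206 -4.366 -4.048
v 3.118 -4.201 -2.761
v 3.825 -4.308 -4.013
v 3.737 -4.144 -2.726
v 4.035 2.15 -0.871
v 4.753 1.881 -0.728
v 4.463 2.122 1.175
v 3.745 2.39 1.031
v 4.798 2.28 -0.772
v 4.508 2.521 1.131
v 4.638 2.644 -0.842
v 4.348 2.885 1.061
v 4.316 2.875 -0.921
v 4.026 3.116 0.982
v 3.92 2.912 -0.986
v 3.63 3.153 0.917
v 3.554 2.745 -1.02
v 3.264 2.986 0.883
v 3.317 2.418 -1.015
v 3.027 2.659 0.888
v 3.272 2.019 -0.971
v 2.982 2.26 0.932
v 3.432 1.655 -0.901
v 3.142 1.896 1.002
v 3.754 1.424 -0.822
v 3.464 1.665 1.081
v 4.15 1.387 -0.757
v 3.86 1.628 1.146
v 4.516 1.554 -0.723
v 4.226 1.795 1.18
v 0.09 0.551 3.405
v 0.62 0.317 3.414
v 0.07 0.549 4.555
v 0.666 0.614 3.415
v 0.558 0.893 3.413
v 0.324 1.082 3.41
v 0.027 1.127 3.405
v -0.253 1.019 3.4
v -0.441 0.785 3.396
v -0.487 0.488 3.395
v -0.378 0.208 3.397
v -0.144 0.02 3.4
v 0.153 -0.026 3.405
v 0.432 0.083 3.41
v 2.438 -0.982 2.637
v 3.03 -0.79 2.855
v 1.902 -1.018 4.123
v 2.725 -0.4 2.755
v 2.252 -0.351 2.585
v 1.887 -0.672 2.446
v 1.845 -1.174 2.419
v 2.15 -1.564 2.519
v 2.624 -1.613 2.689
v 2.988 -1.292 2.828
f 2 1 4
f 2 4 3
f 4 1 5
f 4 5 3
f 5 1 6
f 5 6 3
f 6 1 7
f 6 7 3
f 7 1 8
f 7 8 3
f 8 1 9
f 8 9 3
f 9 1 10
f 9 10 3
f 10 1 11
f 10 11 3
f 11 1 12
f 11 12 3
f 12 1 2
f 12 2 3
f 14 13 17
f 14 17 15
f 15 17 18
f 15 18 16
f 17 13 19
f 17 19 18
f 18 19 20
f 18 20 16
f 19 13 21
f 19 21 20
f 20 21 22
f 20 22 16
f 21 13 23
f 21 23 22
f 22 23 24
f 22 24 16
f 23 13 25
f 23 25 24
f 24 25 26
f 24 26 16
f 25 13 27
f 25 27 26
f 26 27 28
f 26 28 16
f 27 13 29
f 27 29 28
f 28 29 30
f 28 30 16
f 29 13 31
f 29 31 30
f 30 31 32
f 30 32 16
f 31 13 14
f 31 14 32
f 32 14 15
f 32 15 16
f 34 33 37
f 34 37 35
f 35 37 38
f 35 38 36
f 37 33 39
f 37 39 38
f 38 39 40
f 38 40 36
f 39 33 41
f 39 41 40
f 40 41 42
f 40 42 36
f 41 33 43
f 41 43 42
f 42 43 44
f 42 44 36
f 43 33 45
f 43 45 44
f 44 45 46
f 44 46 36
f 45 33 47
f 45 47 46
f 46 47 48
f 46 48 36
f 47 33 49
f 47 49 48
f 48 49 50
f 48 50 36
f 49 33 51
f 49 51 50
f 50 51 52
f 50 52 36
f 51 33 53
f 51 53 52
f 52 53 54
f 52 54 36
f 53 33 55
f 53 55 54
f 54 55 56
f 54 56 36
f 55 33 57
f 55 57 56
f 56 57 58
f 56 58 36
f 57 33 34
f 57 34 58
f 58 34 35
f 58 35 36
f 60 59 62
f 60 62 61
f 62 59 63
f 62 63 61
f 63 59 64
f 63 64 61
f 64 59 65
f 64 65 61
f 65 59 66
f 65 66 61
f 66 59 67
f 66 67 61
f 67 59 68
f 67 68 61
f 68 59 69
f 68 69 61
f 69 59 70
f 69 70 61
f 70 59 71
f 70 71 61
f 71 59 72
f 71 72 61
f 72 59 60
f 72 60 61
f 74 73 76
f 74 76 75
f 76 73 77
f 76 77 75
f 77 73 78
f 77 78 75
f 78 73 79
f 78 79 75
f 79 73 80
f 79 80 75
f 80 73 81
f 80 81 75
f 81 73 82
f 81 82 75
f 82 73 74
f 82 74 75



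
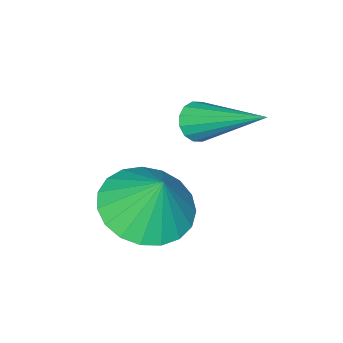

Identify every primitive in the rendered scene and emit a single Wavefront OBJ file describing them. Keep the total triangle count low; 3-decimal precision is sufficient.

v -1.945 -0.561 0.824
v -1.452 -0.59 0.95
v -2.135 1.221 1.976
v -1.457 -0.447 0.728
v -1.594 -0.334 0.532
v -1.824 -0.283 0.414
v -2.087 -0.306 0.406
v -2.312 -0.397 0.51
v -2.439 -0.532 0.699
v -2.433 -0.675 0.92
v -2.296 -0.787 1.117
v -2.066 -0.839 1.234
v -1.803 -0.816 1.242
v -1.578 -0.725 1.138
v -0.429 -0.511 -0.998
v 0.636 -0.612 -0.984
v -0.391 0.051 0.218
v 0.584 -0.21 -1.168
v 0.357 0.14 -1.322
v -0.007 0.377 -1.421
v -0.443 0.461 -1.446
v -0.877 0.377 -1.394
v -1.233 0.139 -1.273
v -1.45 -0.21 -1.105
v -1.491 -0.612 -0.918
v -1.348 -0.996 -0.745
v -1.046 -1.297 -0.616
v -0.638 -1.461 -0.553
v -0.193 -1.461 -0.567
v 0.211 -1.297 -0.655
v 0.504 -0.996 -0.803
f 2 1 4
f 2 4 3
f 4 1 5
f 4 5 3
f 5 1 6
f 5 6 3
f 6 1 7
f 6 7 3
f 7 1 8
f 7 8 3
f 8 1 9
f 8 9 3
f 9 1 10
f 9 10 3
f 10 1 11
f 10 11 3
f 11 1 12
f 11 12 3
f 12 1 13
f 12 13 3
f 13 1 14
f 13 14 3
f 14 1 2
f 14 2 3
f 16 15 18
f 16 18 17
f 18 15 19
f 18 19 17
f 19 15 20
f 19 20 17
f 20 15 21
f 20 21 17
f 21 15 22
f 21 22 17
f 22 15 23
f 22 23 17
f 23 15 24
f 23 24 17
f 24 15 25
f 24 25 17
f 25 15 26
f 25 26 17
f 26 15 27
f 26 27 17
f 27 15 28
f 27 28 17
f 28 15 29
f 28 29 17
f 29 15 30
f 29 30 17
f 30 15 31
f 30 31 17
f 31 15 16
f 31 16 17



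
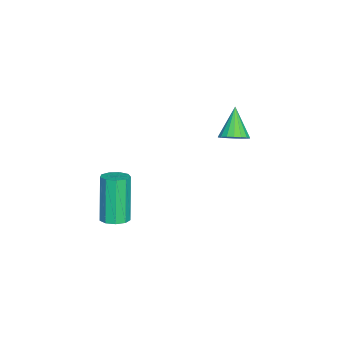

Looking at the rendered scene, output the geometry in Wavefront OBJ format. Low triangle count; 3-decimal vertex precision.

v -3.054 3.688 -1.052
v -2.577 3.78 -0.635
v -4.006 3.532 0.072
v -2.674 4.044 -0.68
v -2.846 4.237 -0.799
v -3.059 4.322 -0.967
v -3.271 4.281 -1.153
v -3.441 4.123 -1.318
v -3.533 3.878 -1.431
v -3.531 3.596 -1.468
v -3.435 3.332 -1.423
v -3.263 3.138 -1.305
v -3.05 3.053 -1.136
v -2.838 3.094 -0.95
v -2.668 3.253 -0.785
v -2.575 3.497 -0.672
v 1.875 0.17 -2.663
v 2.161 0.656 -2.527
v 1.471 0.516 -0.581
v 1.185 0.03 -0.717
v 1.794 0.744 -2.651
v 1.104 0.605 -0.704
v 1.466 0.564 -2.78
v 0.776 0.424 -0.834
v 1.328 0.199 -2.855
v 0.638 0.059 -0.908
v 1.447 -0.179 -2.84
v 0.757 -0.319 -0.894
v 1.766 -0.394 -2.742
v 1.076 -0.534 -0.796
v 2.136 -0.345 -2.608
v 1.446 -0.485 -0.661
v 2.384 -0.055 -2.499
v 1.694 -0.195 -0.552
v 2.394 0.34 -2.467
v 1.704 0.201 -0.521
f 2 1 4
f 2 4 3
f 4 1 5
f 4 5 3
f 5 1 6
f 5 6 3
f 6 1 7
f 6 7 3
f 7 1 8
f 7 8 3
f 8 1 9
f 8 9 3
f 9 1 10
f 9 10 3
f 10 1 11
f 10 11 3
f 11 1 12
f 11 12 3
f 12 1 13
f 12 13 3
f 13 1 14
f 13 14 3
f 14 1 15
f 14 15 3
f 15 1 16
f 15 16 3
f 16 1 2
f 16 2 3
f 18 17 21
f 18 21 19
f 19 21 22
f 19 22 20
f 21 17 23
f 21 23 22
f 22 23 24
f 22 24 20
f 23 17 25
f 23 25 24
f 24 25 26
f 24 26 20
f 25 17 27
f 25 27 26
f 26 27 28
f 26 28 20
f 27 17 29
f 27 29 28
f 28 29 30
f 28 30 20
f 29 17 31
f 29 31 30
f 30 31 32
f 30 32 20
f 31 17 33
f 31 33 32
f 32 33 34
f 32 34 20
f 33 17 35
f 33 35 34
f 34 35 36
f 34 36 20
f 35 17 18
f 35 18 36
f 36 18 19
f 36 19 20



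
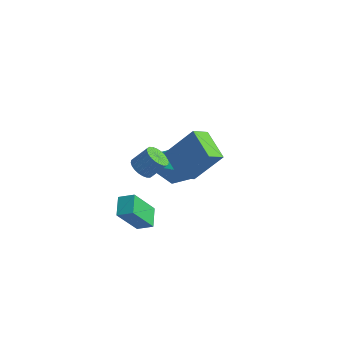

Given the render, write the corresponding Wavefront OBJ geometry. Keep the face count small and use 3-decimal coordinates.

v 0.001 -0.6 -3.203
v 0.043 -1.851 -1.541
v -0.771 0.093 -2.661
v -0.729 -1.158 -1
v 0.669 -0.122 -2.86
v 0.711 -1.373 -1.199
v -0.103 0.571 -2.319
v -0.061 -0.68 -0.657
v -2.082 4.522 -1.885
v -1.248 4.281 -0.984
v -2.572 2.559 -1.956
v -1.738 2.318 -1.055
v -2.775 2.967 -0.79
v -2.472 4.18 -0.747
v -1.348 2.66 -2.193
v -1.045 3.873 -2.15
v -0.794 3.13 -1.175
v -1.676 3.32 -0.307
v -2.144 3.52 -2.633
v -3.026 3.71 -1.765
v -2.354 1.549 -1.083
v -1.763 1.142 -1.135
v -1.255 1.763 -0.229
v -1.846 2.171 -0.177
v -1.701 1.35 -1.312
v -1.193 1.971 -0.407
v -1.739 1.589 -1.455
v -1.231 2.21 -0.549
v -1.87 1.822 -1.541
v -1.362 2.443 -0.635
v -2.075 2.014 -1.557
v -1.567 2.635 -0.652
v -2.323 2.134 -1.502
v -1.815 2.755 -0.596
v -2.575 2.166 -1.382
v -2.067 2.787 -0.476
v -2.793 2.104 -1.217
v -2.285 2.725 -0.311
v -2.945 1.957 -1.031
v -2.437 2.578 -0.125
v -3.007 1.749 -0.853
v -2.499 2.37 0.052
v -2.969 1.51 -0.711
v -2.461 2.131 0.195
v -2.838 1.277 -0.625
v -2.33 1.898 0.281
v -2.633 1.085 -0.608
v -2.125 1.706 0.297
v -2.385 0.965 -0.664
v -1.877 1.586 0.242
v -2.133 0.933 -0.784
v -1.625 1.554 0.122
v -1.915 0.995 -0.949
v -1.407 1.616 -0.043
v 3.266 -0.597 2.427
v 1.703 -0.248 3.155
v 3.247 0.296 1.956
v 1.683 0.646 2.684
v 4.257 0.314 4.116
v 2.693 0.664 4.844
v 4.237 1.208 3.645
v 2.674 1.557 4.373
f 2 4 1
f 5 2 1
f 1 4 3
f 3 5 1
f 2 8 4
f 6 2 5
f 6 8 2
f 4 8 3
f 7 5 3
f 3 8 7
f 7 6 5
f 8 6 7
f 9 20 14
f 9 14 10
f 9 10 16
f 9 16 19
f 9 19 20
f 10 14 18
f 14 20 13
f 20 19 11
f 19 16 15
f 16 10 17
f 12 18 13
f 12 13 11
f 12 11 15
f 12 15 17
f 12 17 18
f 13 18 14
f 11 13 20
f 15 11 19
f 17 15 16
f 18 17 10
f 22 21 25
f 22 25 23
f 23 25 26
f 23 26 24
f 25 21 27
f 25 27 26
f 26 27 28
f 26 28 24
f 27 21 29
f 27 29 28
f 28 29 30
f 28 30 24
f 29 21 31
f 29 31 30
f 30 31 32
f 30 32 24
f 31 21 33
f 31 33 32
f 32 33 34
f 32 34 24
f 33 21 35
f 33 35 34
f 34 35 36
f 34 36 24
f 35 21 37
f 35 37 36
f 36 37 38
f 36 38 24
f 37 21 39
f 37 39 38
f 38 39 40
f 38 40 24
f 39 21 41
f 39 41 40
f 40 41 42
f 40 42 24
f 41 21 43
f 41 43 42
f 42 43 44
f 42 44 24
f 43 21 45
f 43 45 44
f 44 45 46
f 44 46 24
f 45 21 47
f 45 47 46
f 46 47 48
f 46 48 24
f 47 21 49
f 47 49 48
f 48 49 50
f 48 50 24
f 49 21 51
f 49 51 50
f 50 51 52
f 50 52 24
f 51 21 53
f 51 53 52
f 52 53 54
f 52 54 24
f 53 21 22
f 53 22 54
f 54 22 23
f 54 23 24
f 56 58 55
f 59 56 55
f 55 58 57
f 57 59 55
f 56 62 58
f 60 56 59
f 60 62 56
f 58 62 57
f 61 59 57
f 57 62 61
f 61 60 59
f 62 60 61



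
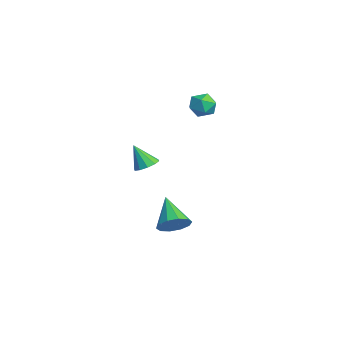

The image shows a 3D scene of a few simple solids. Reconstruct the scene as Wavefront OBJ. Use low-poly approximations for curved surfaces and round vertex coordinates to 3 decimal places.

v 0.307 -1.024 0.092
v 0.915 -1.116 0.23
v -0.027 -1.536 1.228
v 0.814 -0.763 0.359
v 0.52 -0.509 0.387
v 0.144 -0.453 0.302
v -0.169 -0.614 0.137
v -0.301 -0.932 -0.045
v -0.2 -1.285 -0.175
v 0.094 -1.538 -0.203
v 0.47 -1.595 -0.118
v 0.783 -1.434 0.047
v -3.061 3.01 2.246
v -2.348 2.849 2.443
v -3.252 1.831 1.977
v -2.539 1.67 2.174
v -3.041 1.873 2.703
v -2.923 2.602 2.869
v -2.677 2.078 1.551
v -2.559 2.807 1.717
v -2.111 2.273 2.013
v -2.336 2.147 2.725
v -3.264 2.533 1.695
v -3.489 2.407 2.407
v -0.155 0.337 -4.066
v 0.361 0.41 -3.42
v -1.565 0.283 -2.934
v 0.225 0.882 -3.568
v -0.057 1.146 -3.906
v -0.376 1.101 -4.305
v -0.61 0.764 -4.613
v -0.671 0.265 -4.712
v -0.534 -0.207 -4.565
v -0.252 -0.471 -4.227
v 0.067 -0.426 -3.828
v 0.301 -0.09 -3.52
f 2 1 4
f 2 4 3
f 4 1 5
f 4 5 3
f 5 1 6
f 5 6 3
f 6 1 7
f 6 7 3
f 7 1 8
f 7 8 3
f 8 1 9
f 8 9 3
f 9 1 10
f 9 10 3
f 10 1 11
f 10 11 3
f 11 1 12
f 11 12 3
f 12 1 2
f 12 2 3
f 13 24 18
f 13 18 14
f 13 14 20
f 13 20 23
f 13 23 24
f 14 18 22
f 18 24 17
f 24 23 15
f 23 20 19
f 20 14 21
f 16 22 17
f 16 17 15
f 16 15 19
f 16 19 21
f 16 21 22
f 17 22 18
f 15 17 24
f 19 15 23
f 21 19 20
f 22 21 14
f 26 25 28
f 26 28 27
f 28 25 29
f 28 29 27
f 29 25 30
f 29 30 27
f 30 25 31
f 30 31 27
f 31 25 32
f 31 32 27
f 32 25 33
f 32 33 27
f 33 25 34
f 33 34 27
f 34 25 35
f 34 35 27
f 35 25 36
f 35 36 27
f 36 25 26
f 36 26 27



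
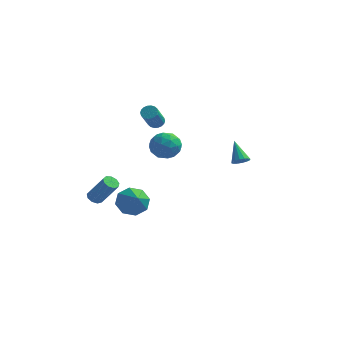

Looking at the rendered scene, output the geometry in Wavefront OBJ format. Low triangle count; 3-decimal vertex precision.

v -2.945 1.682 -4.458
v -2.576 1.195 -5.312
v -2.115 0.318 -3.322
v -2.064 1.745 -5.026
v -2.069 2.258 -4.407
v -2.586 2.433 -3.818
v -3.314 2.169 -3.604
v -3.826 1.619 -3.89
v -3.822 1.106 -4.509
v -3.304 0.931 -5.098
v 4.083 0.055 0.932
v 4.535 0 1.241
v 3.437 0.905 2.028
v 4.58 0.235 1.086
v 4.492 0.421 0.89
v 4.294 0.509 0.705
v 4.04 0.476 0.581
v 3.798 0.33 0.551
v 3.632 0.11 0.623
v 3.587 -0.124 0.778
v 3.675 -0.311 0.975
v 3.872 -0.399 1.16
v 4.126 -0.366 1.284
v 4.369 -0.219 1.314
v -1.906 3.151 0.622
v -1.039 3.651 0.378
v -1.501 1.929 -0.438
v -0.634 2.429 -0.682
v -0.744 2.014 0.255
v -0.994 2.769 0.91
v -1.546 2.811 -0.97
v -1.796 3.566 -0.315
v -0.816 3.44 -0.606
v -0.32 2.948 0.151
v -2.22 2.632 -0.211
v -1.724 2.14 0.546
v -1.508 3.508 0.593
v -1.032 2.072 -0.653
v -1.097 1.828 -0.102
v -0.586 2.122 -0.245
v -1.482 2.99 0.906
v -0.972 3.284 0.762
v -0.798 2.322 0.69
v -1.568 2.296 -0.822
v -1.058 2.59 -0.966
v -1.954 3.458 0.185
v -1.443 3.752 0.042
v -1.742 3.258 -0.75
v -0.867 3.678 -0.129
v -0.629 2.96 -0.752
v -1.165 3.184 -0.921
v -1.313 3.628 -0.536
v -0.576 3.389 0.316
v -0.337 2.67 -0.307
v -0.402 2.427 0.244
v -0.549 2.871 0.629
v -0.445 3.265 -0.262
v -2.203 2.91 0.247
v -1.964 2.191 -0.376
v -1.991 2.709 -0.689
v -2.138 3.153 -0.304
v -1.911 2.62 0.692
v -1.673 1.902 0.069
v -1.227 1.952 0.476
v -1.375 2.396 0.861
v -2.095 2.315 0.202
v -4.018 -1.697 -2.477
v -3.725 -2.065 -2.721
v -2.65 -2.231 -1.188
v -2.942 -1.863 -0.943
v -3.587 -1.736 -2.783
v -2.512 -1.902 -1.25
v -3.65 -1.388 -2.701
v -2.575 -1.554 -1.168
v -3.885 -1.185 -2.514
v -2.81 -1.351 -0.981
v -4.182 -1.222 -2.31
v -3.107 -1.388 -0.777
v -4.402 -1.48 -2.183
v -3.327 -1.646 -0.65
v -4.442 -1.841 -2.194
v -3.367 -2.006 -0.661
v -4.284 -2.134 -2.337
v -3.209 -2.299 -0.804
v -4.001 -2.222 -2.545
v -2.926 -2.388 -1.012
v -1.35 1.369 2.638
v -0.842 1.283 2.568
v -0.862 0.124 3.852
v -1.37 0.211 3.922
v -0.844 1.455 2.723
v -0.865 0.296 4.007
v -0.946 1.61 2.861
v -0.967 0.451 4.145
v -1.128 1.717 2.955
v -1.149 0.558 4.239
v -1.354 1.756 2.986
v -1.375 0.597 4.27
v -1.579 1.718 2.948
v -1.6 0.559 4.233
v -1.759 1.611 2.849
v -1.78 0.452 4.133
v -1.858 1.456 2.708
v -1.878 0.297 3.992
v -1.855 1.284 2.553
v -1.876 0.125 3.837
v -1.753 1.129 2.415
v -1.774 -0.03 3.699
v -1.571 1.022 2.321
v -1.592 -0.137 3.605
v -1.345 0.983 2.29
v -1.366 -0.176 3.574
v -1.12 1.021 2.327
v -1.141 -0.138 3.612
v -0.94 1.128 2.427
v -0.961 -0.031 3.711
f 2 1 4
f 2 4 3
f 4 1 5
f 4 5 3
f 5 1 6
f 5 6 3
f 6 1 7
f 6 7 3
f 7 1 8
f 7 8 3
f 8 1 9
f 8 9 3
f 9 1 10
f 9 10 3
f 10 1 2
f 10 2 3
f 12 11 14
f 12 14 13
f 14 11 15
f 14 15 13
f 15 11 16
f 15 16 13
f 16 11 17
f 16 17 13
f 17 11 18
f 17 18 13
f 18 11 19
f 18 19 13
f 19 11 20
f 19 20 13
f 20 11 21
f 20 21 13
f 21 11 22
f 21 22 13
f 22 11 23
f 22 23 13
f 23 11 24
f 23 24 13
f 24 11 12
f 24 12 13
f 25 62 41
f 62 36 65
f 41 65 30
f 62 65 41
f 25 41 37
f 41 30 42
f 37 42 26
f 41 42 37
f 25 37 46
f 37 26 47
f 46 47 32
f 37 47 46
f 25 46 58
f 46 32 61
f 58 61 35
f 46 61 58
f 25 58 62
f 58 35 66
f 62 66 36
f 58 66 62
f 26 42 53
f 42 30 56
f 53 56 34
f 42 56 53
f 30 65 43
f 65 36 64
f 43 64 29
f 65 64 43
f 36 66 63
f 66 35 59
f 63 59 27
f 66 59 63
f 35 61 60
f 61 32 48
f 60 48 31
f 61 48 60
f 32 47 52
f 47 26 49
f 52 49 33
f 47 49 52
f 28 54 40
f 54 34 55
f 40 55 29
f 54 55 40
f 28 40 38
f 40 29 39
f 38 39 27
f 40 39 38
f 28 38 45
f 38 27 44
f 45 44 31
f 38 44 45
f 28 45 50
f 45 31 51
f 50 51 33
f 45 51 50
f 28 50 54
f 50 33 57
f 54 57 34
f 50 57 54
f 29 55 43
f 55 34 56
f 43 56 30
f 55 56 43
f 27 39 63
f 39 29 64
f 63 64 36
f 39 64 63
f 31 44 60
f 44 27 59
f 60 59 35
f 44 59 60
f 33 51 52
f 51 31 48
f 52 48 32
f 51 48 52
f 34 57 53
f 57 33 49
f 53 49 26
f 57 49 53
f 68 67 71
f 68 71 69
f 69 71 72
f 69 72 70
f 71 67 73
f 71 73 72
f 72 73 74
f 72 74 70
f 73 67 75
f 73 75 74
f 74 75 76
f 74 76 70
f 75 67 77
f 75 77 76
f 76 77 78
f 76 78 70
f 77 67 79
f 77 79 78
f 78 79 80
f 78 80 70
f 79 67 81
f 79 81 80
f 80 81 82
f 80 82 70
f 81 67 83
f 81 83 82
f 82 83 84
f 82 84 70
f 83 67 85
f 83 85 84
f 84 85 86
f 84 86 70
f 85 67 68
f 85 68 86
f 86 68 69
f 86 69 70
f 88 87 91
f 88 91 89
f 89 91 92
f 89 92 90
f 91 87 93
f 91 93 92
f 92 93 94
f 92 94 90
f 93 87 95
f 93 95 94
f 94 95 96
f 94 96 90
f 95 87 97
f 95 97 96
f 96 97 98
f 96 98 90
f 97 87 99
f 97 99 98
f 98 99 100
f 98 100 90
f 99 87 101
f 99 101 100
f 100 101 102
f 100 102 90
f 101 87 103
f 101 103 102
f 102 103 104
f 102 104 90
f 103 87 105
f 103 105 104
f 104 105 106
f 104 106 90
f 105 87 107
f 105 107 106
f 106 107 108
f 106 108 90
f 107 87 109
f 107 109 108
f 108 109 110
f 108 110 90
f 109 87 111
f 109 111 110
f 110 111 112
f 110 112 90
f 111 87 113
f 111 113 112
f 112 113 114
f 112 114 90
f 113 87 115
f 113 115 114
f 114 115 116
f 114 116 90
f 115 87 88
f 115 88 116
f 116 88 89
f 116 89 90



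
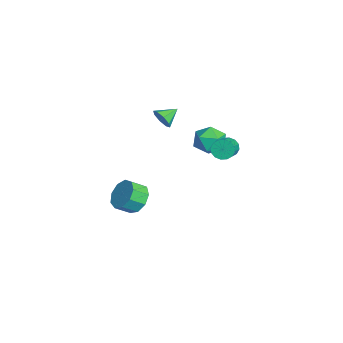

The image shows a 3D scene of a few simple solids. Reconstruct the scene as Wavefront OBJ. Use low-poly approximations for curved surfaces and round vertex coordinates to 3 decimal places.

v -3.291 4.651 -0.133
v -2.609 4.409 -0.896
v -3.811 3.031 -0.084
v -3.129 2.789 -0.847
v -2.777 3.047 0.11
v -2.456 4.048 0.08
v -3.964 3.392 -1.06
v -3.643 4.393 -1.09
v -3.025 3.631 -1.469
v -2.292 3.418 -0.746
v -4.128 4.022 -0.234
v -3.395 3.809 0.489
v 3.093 3.518 3.222
v 3.448 3.683 2.716
v 4.623 3.226 3.392
v 4.267 3.062 3.898
v 3.442 3.953 2.908
v 4.617 3.496 3.584
v 3.343 4.106 3.184
v 4.517 3.65 3.861
v 3.176 4.102 3.471
v 4.351 3.645 4.147
v 2.988 3.941 3.69
v 4.162 3.485 4.367
v 2.827 3.667 3.785
v 4.001 3.211 4.461
v 2.737 3.354 3.728
v 3.912 2.897 4.404
v 2.743 3.084 3.536
v 3.918 2.627 4.212
v 2.843 2.93 3.259
v 4.017 2.474 3.936
v 3.009 2.935 2.973
v 4.184 2.478 3.649
v 3.198 3.095 2.753
v 4.372 2.639 3.43
v 3.359 3.369 2.659
v 4.533 2.913 3.335
v -2.4 0.896 2.082
v -1.872 0.928 2.571
v -2.86 1.844 2.518
v -1.748 1.201 2.108
v -2.006 1.294 1.63
v -2.495 1.155 1.417
v -2.928 0.864 1.594
v -3.052 0.591 2.057
v -2.794 0.497 2.535
v -2.305 0.637 2.748
v -1.555 -0.613 -3.775
v -0.602 -0.298 -3.593
v -0.433 -1.171 -2.963
v -1.385 -1.487 -3.145
v -1.036 -0.036 -3.114
v -0.866 -0.909 -2.484
v -1.712 -0.044 -2.943
v -1.543 -0.917 -2.313
v -2.315 -0.319 -3.162
v -2.146 -1.192 -2.532
v -2.562 -0.731 -3.668
v -2.393 -1.605 -3.038
v -2.338 -1.089 -4.223
v -2.168 -1.962 -3.593
v -1.747 -1.224 -4.569
v -1.578 -2.097 -3.939
v -1.066 -1.073 -4.543
v -0.897 -1.946 -3.913
v -0.614 -0.707 -4.158
v -0.445 -1.581 -3.528
f 1 12 6
f 1 6 2
f 1 2 8
f 1 8 11
f 1 11 12
f 2 6 10
f 6 12 5
f 12 11 3
f 11 8 7
f 8 2 9
f 4 10 5
f 4 5 3
f 4 3 7
f 4 7 9
f 4 9 10
f 5 10 6
f 3 5 12
f 7 3 11
f 9 7 8
f 10 9 2
f 14 13 17
f 14 17 15
f 15 17 18
f 15 18 16
f 17 13 19
f 17 19 18
f 18 19 20
f 18 20 16
f 19 13 21
f 19 21 20
f 20 21 22
f 20 22 16
f 21 13 23
f 21 23 22
f 22 23 24
f 22 24 16
f 23 13 25
f 23 25 24
f 24 25 26
f 24 26 16
f 25 13 27
f 25 27 26
f 26 27 28
f 26 28 16
f 27 13 29
f 27 29 28
f 28 29 30
f 28 30 16
f 29 13 31
f 29 31 30
f 30 31 32
f 30 32 16
f 31 13 33
f 31 33 32
f 32 33 34
f 32 34 16
f 33 13 35
f 33 35 34
f 34 35 36
f 34 36 16
f 35 13 37
f 35 37 36
f 36 37 38
f 36 38 16
f 37 13 14
f 37 14 38
f 38 14 15
f 38 15 16
f 40 39 42
f 40 42 41
f 42 39 43
f 42 43 41
f 43 39 44
f 43 44 41
f 44 39 45
f 44 45 41
f 45 39 46
f 45 46 41
f 46 39 47
f 46 47 41
f 47 39 48
f 47 48 41
f 48 39 40
f 48 40 41
f 50 49 53
f 50 53 51
f 51 53 54
f 51 54 52
f 53 49 55
f 53 55 54
f 54 55 56
f 54 56 52
f 55 49 57
f 55 57 56
f 56 57 58
f 56 58 52
f 57 49 59
f 57 59 58
f 58 59 60
f 58 60 52
f 59 49 61
f 59 61 60
f 60 61 62
f 60 62 52
f 61 49 63
f 61 63 62
f 62 63 64
f 62 64 52
f 63 49 65
f 63 65 64
f 64 65 66
f 64 66 52
f 65 49 67
f 65 67 66
f 66 67 68
f 66 68 52
f 67 49 50
f 67 50 68
f 68 50 51
f 68 51 52



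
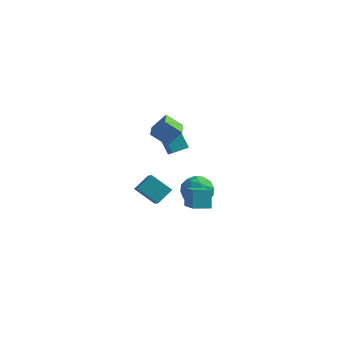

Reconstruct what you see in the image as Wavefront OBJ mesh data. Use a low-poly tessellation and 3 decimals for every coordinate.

v 1.25 3.503 -3.953
v 2.166 3.103 -3.814
v 0.574 2.037 -3.706
v 1.49 1.637 -3.567
v 1.109 2.275 -2.884
v 1.527 3.181 -3.037
v 1.213 1.959 -4.483
v 1.631 2.865 -4.636
v 2.144 2.149 -4.142
v 2.079 2.345 -3.154
v 0.661 2.795 -4.366
v 0.596 2.991 -3.378
v 1.768 3.432 -3.905
v 0.972 1.708 -3.615
v 0.748 2.083 -3.214
v 1.287 1.849 -3.132
v 1.392 3.478 -3.448
v 1.93 3.243 -3.367
v 1.309 2.756 -2.82
v 0.81 1.897 -4.153
v 1.348 1.662 -4.072
v 1.453 3.291 -4.388
v 1.992 3.057 -4.306
v 1.431 2.384 -4.7
v 2.293 2.636 -4.016
v 1.895 1.774 -3.871
v 1.733 1.963 -4.409
v 1.978 2.496 -4.499
v 2.255 2.751 -3.435
v 1.858 1.889 -3.29
v 1.633 2.264 -2.889
v 1.879 2.797 -2.978
v 2.242 2.19 -3.628
v 0.882 3.251 -4.23
v 0.485 2.389 -4.085
v 0.861 2.343 -4.542
v 1.107 2.876 -4.631
v 0.845 3.366 -3.649
v 0.447 2.504 -3.504
v 0.762 2.644 -3.021
v 1.007 3.177 -3.111
v 0.498 2.95 -3.892
v -1.297 0.265 -2.633
v -0.776 1.105 -1.988
v -1.954 1.523 -3.74
v -1.433 2.362 -3.095
v -0.067 0.158 -3.485
v 0.454 0.997 -2.84
v -0.724 1.415 -4.592
v -0.203 2.255 -3.947
v 1.024 -0.549 1.402
v 0.217 0.02 2.532
v 0.37 0.573 0.369
v -0.437 1.142 1.498
v 1.717 0.038 1.602
v 0.91 0.607 2.731
v 1.063 1.16 0.568
v 0.256 1.729 1.698
v 0.141 -1.579 3.345
v 0.824 -1.228 4.267
v -0.146 -0.564 3.17
v 0.537 -0.212 4.093
v 1.043 -1.448 2.627
v 1.726 -1.096 3.55
v 0.756 -0.432 2.453
v 1.439 -0.081 3.375
v 3.032 -3.225 -0.632
v 2.845 -2.635 0.338
v 2.153 -1.935 -1.586
v 1.966 -1.345 -0.617
v 3.894 -2.735 -0.763
v 3.707 -2.145 0.206
v 3.015 -1.445 -1.718
v 2.828 -0.855 -0.748
f 1 38 17
f 38 12 41
f 17 41 6
f 38 41 17
f 1 17 13
f 17 6 18
f 13 18 2
f 17 18 13
f 1 13 22
f 13 2 23
f 22 23 8
f 13 23 22
f 1 22 34
f 22 8 37
f 34 37 11
f 22 37 34
f 1 34 38
f 34 11 42
f 38 42 12
f 34 42 38
f 2 18 29
f 18 6 32
f 29 32 10
f 18 32 29
f 6 41 19
f 41 12 40
f 19 40 5
f 41 40 19
f 12 42 39
f 42 11 35
f 39 35 3
f 42 35 39
f 11 37 36
f 37 8 24
f 36 24 7
f 37 24 36
f 8 23 28
f 23 2 25
f 28 25 9
f 23 25 28
f 4 30 16
f 30 10 31
f 16 31 5
f 30 31 16
f 4 16 14
f 16 5 15
f 14 15 3
f 16 15 14
f 4 14 21
f 14 3 20
f 21 20 7
f 14 20 21
f 4 21 26
f 21 7 27
f 26 27 9
f 21 27 26
f 4 26 30
f 26 9 33
f 30 33 10
f 26 33 30
f 5 31 19
f 31 10 32
f 19 32 6
f 31 32 19
f 3 15 39
f 15 5 40
f 39 40 12
f 15 40 39
f 7 20 36
f 20 3 35
f 36 35 11
f 20 35 36
f 9 27 28
f 27 7 24
f 28 24 8
f 27 24 28
f 10 33 29
f 33 9 25
f 29 25 2
f 33 25 29
f 44 46 43
f 47 44 43
f 43 46 45
f 45 47 43
f 44 50 46
f 48 44 47
f 48 50 44
f 46 50 45
f 49 47 45
f 45 50 49
f 49 48 47
f 50 48 49
f 52 54 51
f 55 52 51
f 51 54 53
f 53 55 51
f 52 58 54
f 56 52 55
f 56 58 52
f 54 58 53
f 57 55 53
f 53 58 57
f 57 56 55
f 58 56 57
f 60 62 59
f 63 60 59
f 59 62 61
f 61 63 59
f 60 66 62
f 64 60 63
f 64 66 60
f 62 66 61
f 65 63 61
f 61 66 65
f 65 64 63
f 66 64 65
f 68 70 67
f 71 68 67
f 67 70 69
f 69 71 67
f 68 74 70
f 72 68 71
f 72 74 68
f 70 74 69
f 73 71 69
f 69 74 73
f 73 72 71
f 74 72 73



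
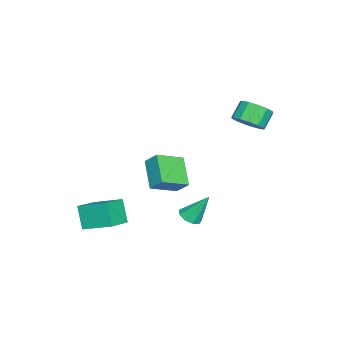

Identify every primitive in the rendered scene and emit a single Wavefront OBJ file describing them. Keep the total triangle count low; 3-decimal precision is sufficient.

v 3.471 -4.147 -4.705
v 2.865 -4.635 -3.365
v 3.668 -2.411 -3.983
v 3.062 -2.9 -2.643
v 4.898 -4.52 -4.197
v 4.292 -5.009 -2.857
v 5.095 -2.785 -3.475
v 4.489 -3.273 -2.135
v -1.605 -1.68 -2.399
v -1.363 -0.914 -1.605
v -0.176 -0.907 -3.582
v 0.067 -0.14 -2.788
v -0.387 -2.82 -1.672
v -0.144 -2.053 -0.878
v 1.043 -2.046 -2.855
v 1.285 -1.28 -2.061
v 1.027 0.239 -4.627
v 1.51 -0.206 -4.307
v 0.873 1.261 -2.973
v 1.747 0.177 -4.521
v 1.648 0.589 -4.785
v 1.258 0.837 -4.975
v 0.761 0.805 -5.002
v 0.388 0.508 -4.853
v 0.314 0.085 -4.598
v 0.574 -0.266 -4.357
v 1.046 -0.381 -4.242
v -1.238 2.758 1.867
v -0.496 3.038 2.444
v -1.301 3.302 3.35
v -2.042 3.022 2.773
v -0.658 3.488 2.168
v -1.463 3.753 3.074
v -1.004 3.707 1.798
v -1.808 3.971 2.703
v -1.424 3.624 1.449
v -2.228 3.889 2.355
v -1.785 3.266 1.233
v -2.589 3.531 2.139
v -1.972 2.747 1.218
v -2.776 3.012 2.124
v -1.926 2.231 1.41
v -2.731 2.496 2.315
v -1.662 1.882 1.746
v -2.466 2.147 2.652
v -1.263 1.812 2.121
v -2.067 2.076 3.027
v -0.856 2.041 2.416
v -1.66 2.306 3.321
v -0.57 2.498 2.536
v -1.374 2.763 3.442
f 2 4 1
f 5 2 1
f 1 4 3
f 3 5 1
f 2 8 4
f 6 2 5
f 6 8 2
f 4 8 3
f 7 5 3
f 3 8 7
f 7 6 5
f 8 6 7
f 10 12 9
f 13 10 9
f 9 12 11
f 11 13 9
f 10 16 12
f 14 10 13
f 14 16 10
f 12 16 11
f 15 13 11
f 11 16 15
f 15 14 13
f 16 14 15
f 18 17 20
f 18 20 19
f 20 17 21
f 20 21 19
f 21 17 22
f 21 22 19
f 22 17 23
f 22 23 19
f 23 17 24
f 23 24 19
f 24 17 25
f 24 25 19
f 25 17 26
f 25 26 19
f 26 17 27
f 26 27 19
f 27 17 18
f 27 18 19
f 29 28 32
f 29 32 30
f 30 32 33
f 30 33 31
f 32 28 34
f 32 34 33
f 33 34 35
f 33 35 31
f 34 28 36
f 34 36 35
f 35 36 37
f 35 37 31
f 36 28 38
f 36 38 37
f 37 38 39
f 37 39 31
f 38 28 40
f 38 40 39
f 39 40 41
f 39 41 31
f 40 28 42
f 40 42 41
f 41 42 43
f 41 43 31
f 42 28 44
f 42 44 43
f 43 44 45
f 43 45 31
f 44 28 46
f 44 46 45
f 45 46 47
f 45 47 31
f 46 28 48
f 46 48 47
f 47 48 49
f 47 49 31
f 48 28 50
f 48 50 49
f 49 50 51
f 49 51 31
f 50 28 29
f 50 29 51
f 51 29 30
f 51 30 31



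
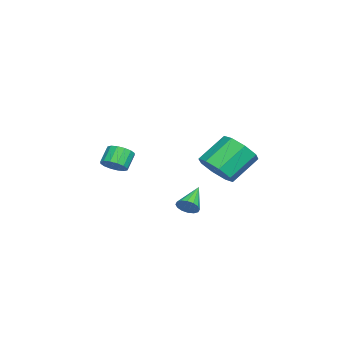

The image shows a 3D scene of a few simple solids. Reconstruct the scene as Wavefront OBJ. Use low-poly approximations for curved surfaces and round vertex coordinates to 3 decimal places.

v -0.312 1.001 0.323
v -0.058 0.745 0.815
v -1.648 1.279 1.157
v 0.018 1.051 0.834
v 0.005 1.344 0.716
v -0.093 1.545 0.493
v -0.249 1.6 0.224
v -0.422 1.495 -0.018
v -0.566 1.258 -0.169
v -0.641 0.952 -0.188
v -0.628 0.659 -0.07
v -0.531 0.458 0.153
v -0.374 0.403 0.421
v -0.201 0.508 0.664
v -3.177 -3.299 1.686
v -2.796 -2.705 1.873
v -3.501 -2.507 2.681
v -3.883 -3.101 2.494
v -3.05 -2.583 1.622
v -3.755 -2.385 2.429
v -3.338 -2.653 1.387
v -4.043 -2.455 2.194
v -3.583 -2.896 1.233
v -4.288 -2.697 2.04
v -3.719 -3.247 1.2
v -4.424 -3.048 2.007
v -3.711 -3.612 1.298
v -4.416 -3.413 2.105
v -3.559 -3.893 1.499
v -4.264 -3.695 2.307
v -3.305 -4.015 1.751
v -4.01 -3.817 2.558
v -3.017 -3.945 1.986
v -3.722 -3.747 2.793
v -2.772 -3.703 2.14
v -3.477 -3.504 2.947
v -2.636 -3.352 2.173
v -3.341 -3.153 2.98
v -2.644 -2.987 2.075
v -3.349 -2.788 2.882
v -0.991 2.216 2.567
v -0.349 1.868 3.363
v -1.328 2.916 4.609
v -1.969 3.264 3.813
v -0.065 2.557 3.006
v -1.044 3.606 4.253
v -0.323 3.046 2.392
v -1.302 4.095 3.638
v -0.972 3.049 1.88
v -1.951 4.098 3.126
v -1.632 2.564 1.771
v -2.611 3.612 3.017
v -1.916 1.874 2.127
v -2.895 2.923 3.374
v -1.658 1.385 2.742
v -2.637 2.434 3.988
v -1.009 1.382 3.254
v -1.988 2.431 4.5
f 2 1 4
f 2 4 3
f 4 1 5
f 4 5 3
f 5 1 6
f 5 6 3
f 6 1 7
f 6 7 3
f 7 1 8
f 7 8 3
f 8 1 9
f 8 9 3
f 9 1 10
f 9 10 3
f 10 1 11
f 10 11 3
f 11 1 12
f 11 12 3
f 12 1 13
f 12 13 3
f 13 1 14
f 13 14 3
f 14 1 2
f 14 2 3
f 16 15 19
f 16 19 17
f 17 19 20
f 17 20 18
f 19 15 21
f 19 21 20
f 20 21 22
f 20 22 18
f 21 15 23
f 21 23 22
f 22 23 24
f 22 24 18
f 23 15 25
f 23 25 24
f 24 25 26
f 24 26 18
f 25 15 27
f 25 27 26
f 26 27 28
f 26 28 18
f 27 15 29
f 27 29 28
f 28 29 30
f 28 30 18
f 29 15 31
f 29 31 30
f 30 31 32
f 30 32 18
f 31 15 33
f 31 33 32
f 32 33 34
f 32 34 18
f 33 15 35
f 33 35 34
f 34 35 36
f 34 36 18
f 35 15 37
f 35 37 36
f 36 37 38
f 36 38 18
f 37 15 39
f 37 39 38
f 38 39 40
f 38 40 18
f 39 15 16
f 39 16 40
f 40 16 17
f 40 17 18
f 42 41 45
f 42 45 43
f 43 45 46
f 43 46 44
f 45 41 47
f 45 47 46
f 46 47 48
f 46 48 44
f 47 41 49
f 47 49 48
f 48 49 50
f 48 50 44
f 49 41 51
f 49 51 50
f 50 51 52
f 50 52 44
f 51 41 53
f 51 53 52
f 52 53 54
f 52 54 44
f 53 41 55
f 53 55 54
f 54 55 56
f 54 56 44
f 55 41 57
f 55 57 56
f 56 57 58
f 56 58 44
f 57 41 42
f 57 42 58
f 58 42 43
f 58 43 44



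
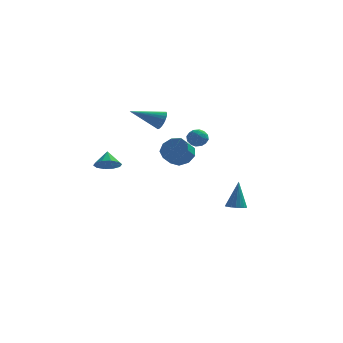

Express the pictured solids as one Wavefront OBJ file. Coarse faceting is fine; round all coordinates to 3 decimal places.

v 0.888 -0.338 2.508
v 1.182 0.167 2.219
v 1.818 -0.827 2.601
v 2.112 -0.322 2.312
v 1.86 -0.254 2.909
v 1.285 0.048 2.852
v 1.715 -0.708 1.968
v 1.14 -0.406 1.911
v 1.693 -0.062 1.886
v 1.783 0.219 2.467
v 1.217 -0.879 2.353
v 1.307 -0.598 2.934
v 0.953 -0.042 2.356
v 2.047 -0.618 2.464
v 1.898 -0.578 2.815
v 2.071 -0.281 2.646
v 1.014 -0.112 2.727
v 1.187 0.184 2.558
v 1.585 -0.063 2.963
v 1.813 -0.844 2.262
v 1.986 -0.548 2.093
v 0.929 -0.379 2.174
v 1.102 -0.082 2.005
v 1.415 -0.597 1.857
v 1.427 0.12 1.99
v 1.973 -0.168 2.044
v 1.74 -0.395 1.842
v 1.402 -0.217 1.808
v 1.48 0.285 2.332
v 2.026 -0.003 2.386
v 1.878 0.037 2.737
v 1.54 0.215 2.703
v 1.78 0.15 2.135
v 0.974 -0.657 2.434
v 1.52 -0.945 2.488
v 1.46 -0.875 2.117
v 1.122 -0.697 2.083
v 1.027 -0.492 2.776
v 1.573 -0.78 2.83
v 1.598 -0.443 3.012
v 1.26 -0.265 2.978
v 1.22 -0.81 2.685
v 3.581 0.624 -3.13
v 4.036 1.037 -3.271
v 3.679 1.116 -1.37
v 3.802 1.189 -3.3
v 3.525 1.229 -3.296
v 3.259 1.15 -3.259
v 3.056 0.966 -3.196
v 2.958 0.714 -3.121
v 2.983 0.445 -3.047
v 3.127 0.211 -2.989
v 3.36 0.059 -2.96
v 3.638 0.019 -2.964
v 3.904 0.099 -3.001
v 4.106 0.282 -3.063
v 4.205 0.534 -3.139
v 4.18 0.803 -3.213
v -0.967 3.344 2.474
v -0.633 2.966 2.945
v -2.733 2.796 3.286
v -0.652 3.221 3.076
v -0.725 3.497 3.102
v -0.841 3.746 3.021
v -0.977 3.927 2.844
v -1.113 4.006 2.604
v -1.222 3.971 2.341
v -1.288 3.828 2.101
v -1.298 3.601 1.926
v -1.251 3.329 1.846
v -1.154 3.061 1.874
v -1.026 2.841 2.006
v -0.887 2.708 2.219
v -0.761 2.685 2.476
v -0.672 2.777 2.733
v -2.933 -3.992 1.464
v -2.296 -4.264 1.801
v -3.047 -3.328 2.216
v -2.168 -3.911 1.509
v -2.333 -3.589 1.199
v -2.726 -3.421 0.991
v -3.199 -3.471 0.963
v -3.57 -3.721 1.127
v -3.697 -4.074 1.419
v -3.533 -4.396 1.729
v -3.139 -4.563 1.937
v -2.667 -4.513 1.965
v 0.077 4.11 -0.429
v 0.432 4.597 0.266
v 0.078 3.917 0.924
v -0.277 3.43 0.229
v -0.156 4.788 0.147
v -0.509 4.108 0.805
v -0.635 4.662 -0.241
v -0.988 3.982 0.417
v -0.781 4.277 -0.717
v -1.134 3.597 -0.059
v -0.526 3.814 -1.058
v -0.879 3.134 -0.401
v 0.012 3.49 -1.105
v -0.342 2.81 -0.448
v 0.579 3.455 -0.836
v 0.226 2.775 -0.178
v 0.912 3.727 -0.376
v 0.558 3.047 0.282
v 0.854 4.178 0.059
v 0.5 3.498 0.717
f 1 38 17
f 38 12 41
f 17 41 6
f 38 41 17
f 1 17 13
f 17 6 18
f 13 18 2
f 17 18 13
f 1 13 22
f 13 2 23
f 22 23 8
f 13 23 22
f 1 22 34
f 22 8 37
f 34 37 11
f 22 37 34
f 1 34 38
f 34 11 42
f 38 42 12
f 34 42 38
f 2 18 29
f 18 6 32
f 29 32 10
f 18 32 29
f 6 41 19
f 41 12 40
f 19 40 5
f 41 40 19
f 12 42 39
f 42 11 35
f 39 35 3
f 42 35 39
f 11 37 36
f 37 8 24
f 36 24 7
f 37 24 36
f 8 23 28
f 23 2 25
f 28 25 9
f 23 25 28
f 4 30 16
f 30 10 31
f 16 31 5
f 30 31 16
f 4 16 14
f 16 5 15
f 14 15 3
f 16 15 14
f 4 14 21
f 14 3 20
f 21 20 7
f 14 20 21
f 4 21 26
f 21 7 27
f 26 27 9
f 21 27 26
f 4 26 30
f 26 9 33
f 30 33 10
f 26 33 30
f 5 31 19
f 31 10 32
f 19 32 6
f 31 32 19
f 3 15 39
f 15 5 40
f 39 40 12
f 15 40 39
f 7 20 36
f 20 3 35
f 36 35 11
f 20 35 36
f 9 27 28
f 27 7 24
f 28 24 8
f 27 24 28
f 10 33 29
f 33 9 25
f 29 25 2
f 33 25 29
f 44 43 46
f 44 46 45
f 46 43 47
f 46 47 45
f 47 43 48
f 47 48 45
f 48 43 49
f 48 49 45
f 49 43 50
f 49 50 45
f 50 43 51
f 50 51 45
f 51 43 52
f 51 52 45
f 52 43 53
f 52 53 45
f 53 43 54
f 53 54 45
f 54 43 55
f 54 55 45
f 55 43 56
f 55 56 45
f 56 43 57
f 56 57 45
f 57 43 58
f 57 58 45
f 58 43 44
f 58 44 45
f 60 59 62
f 60 62 61
f 62 59 63
f 62 63 61
f 63 59 64
f 63 64 61
f 64 59 65
f 64 65 61
f 65 59 66
f 65 66 61
f 66 59 67
f 66 67 61
f 67 59 68
f 67 68 61
f 68 59 69
f 68 69 61
f 69 59 70
f 69 70 61
f 70 59 71
f 70 71 61
f 71 59 72
f 71 72 61
f 72 59 73
f 72 73 61
f 73 59 74
f 73 74 61
f 74 59 75
f 74 75 61
f 75 59 60
f 75 60 61
f 77 76 79
f 77 79 78
f 79 76 80
f 79 80 78
f 80 76 81
f 80 81 78
f 81 76 82
f 81 82 78
f 82 76 83
f 82 83 78
f 83 76 84
f 83 84 78
f 84 76 85
f 84 85 78
f 85 76 86
f 85 86 78
f 86 76 87
f 86 87 78
f 87 76 77
f 87 77 78
f 89 88 92
f 89 92 90
f 90 92 93
f 90 93 91
f 92 88 94
f 92 94 93
f 93 94 95
f 93 95 91
f 94 88 96
f 94 96 95
f 95 96 97
f 95 97 91
f 96 88 98
f 96 98 97
f 97 98 99
f 97 99 91
f 98 88 100
f 98 100 99
f 99 100 101
f 99 101 91
f 100 88 102
f 100 102 101
f 101 102 103
f 101 103 91
f 102 88 104
f 102 104 103
f 103 104 105
f 103 105 91
f 104 88 106
f 104 106 105
f 105 106 107
f 105 107 91
f 106 88 89
f 106 89 107
f 107 89 90
f 107 90 91

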